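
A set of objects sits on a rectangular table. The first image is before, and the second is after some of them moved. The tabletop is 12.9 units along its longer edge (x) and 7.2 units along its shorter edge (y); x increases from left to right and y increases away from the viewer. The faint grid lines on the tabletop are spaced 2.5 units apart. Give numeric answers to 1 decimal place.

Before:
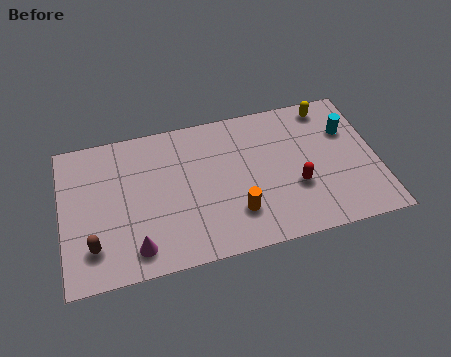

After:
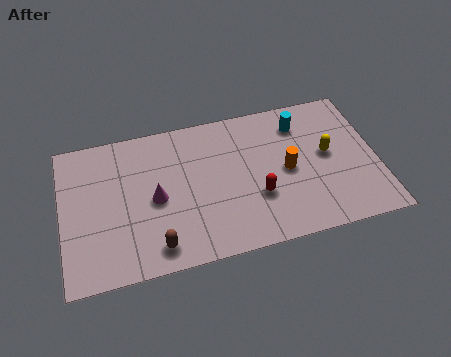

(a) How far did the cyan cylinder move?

2.1

From (11.8, 4.9) to (9.9, 5.7), the cyan cylinder covered √(1.9² + 0.8²) ≈ 2.1 units.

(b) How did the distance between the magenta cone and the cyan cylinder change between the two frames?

-3.1

The distance was about 9.6 in the first image and 6.5 in the second, so they moved 3.1 units closer together.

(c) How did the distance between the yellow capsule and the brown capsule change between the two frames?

-3.2

Before: roughly 10.9 units apart; after: 7.7. That's 3.2 units closer together.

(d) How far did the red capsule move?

1.6

The red capsule was near (9.5, 2.6) before and (7.9, 2.5) after, so it travelled √(1.6² + 0.1²) ≈ 1.6 units.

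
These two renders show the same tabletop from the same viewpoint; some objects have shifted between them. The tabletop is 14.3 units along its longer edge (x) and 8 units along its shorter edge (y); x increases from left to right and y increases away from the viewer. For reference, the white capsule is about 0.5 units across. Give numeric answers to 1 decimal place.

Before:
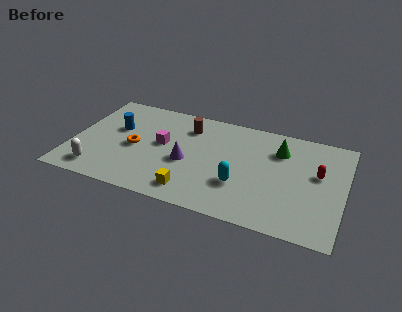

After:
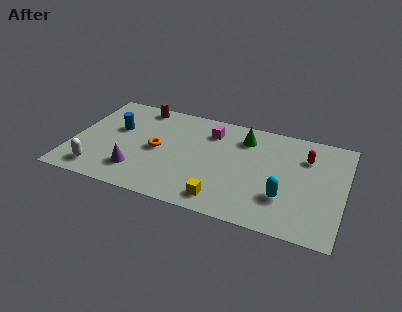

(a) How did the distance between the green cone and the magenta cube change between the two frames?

-4.5

They were about 6.3 units apart before and 1.8 after — 4.5 units closer together.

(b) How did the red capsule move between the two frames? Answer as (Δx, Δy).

(-0.7, 1.1)

The red capsule was at about (12.9, 4.7) and moved to about (12.2, 5.8).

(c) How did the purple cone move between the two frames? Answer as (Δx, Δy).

(-2.5, -1.5)

The purple cone was at about (6.1, 3.4) and moved to about (3.6, 1.9).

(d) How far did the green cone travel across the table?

1.9

The green cone was near (10.8, 5.9) before and (8.9, 6.3) after, so it travelled √(1.9² + 0.4²) ≈ 1.9 units.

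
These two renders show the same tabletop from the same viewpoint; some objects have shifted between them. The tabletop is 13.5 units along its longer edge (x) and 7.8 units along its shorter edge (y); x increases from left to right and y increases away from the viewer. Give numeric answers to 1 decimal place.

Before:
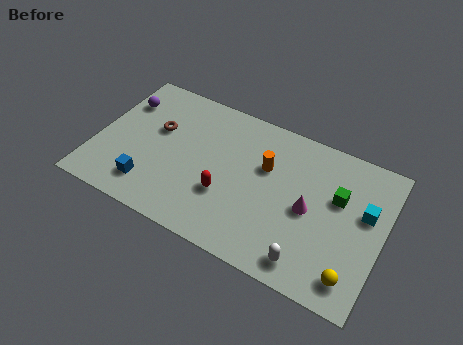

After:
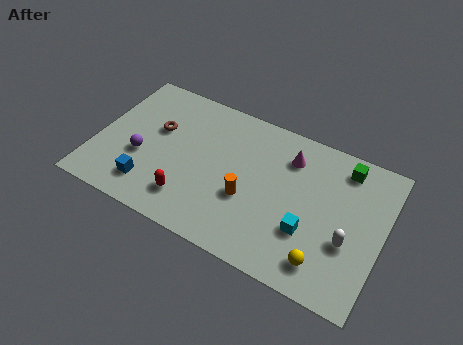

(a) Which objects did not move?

the blue cube and the brown torus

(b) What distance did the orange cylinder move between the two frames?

2.1

The orange cylinder was near (7.9, 5.0) before and (7.3, 3.0) after, so it travelled √(0.6² + 2.0²) ≈ 2.1 units.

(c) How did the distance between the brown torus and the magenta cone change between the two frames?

-1.2

Before: roughly 7.5 units apart; after: 6.3. That's 1.2 units closer together.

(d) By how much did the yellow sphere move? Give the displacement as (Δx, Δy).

(-1.3, 0.1)

The yellow sphere was at about (12.4, 1.3) and moved to about (11.1, 1.4).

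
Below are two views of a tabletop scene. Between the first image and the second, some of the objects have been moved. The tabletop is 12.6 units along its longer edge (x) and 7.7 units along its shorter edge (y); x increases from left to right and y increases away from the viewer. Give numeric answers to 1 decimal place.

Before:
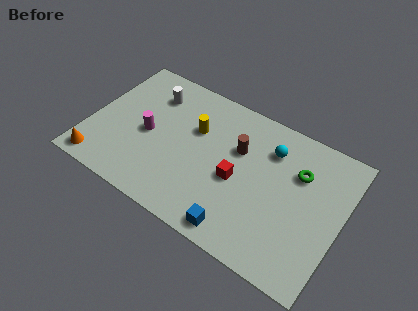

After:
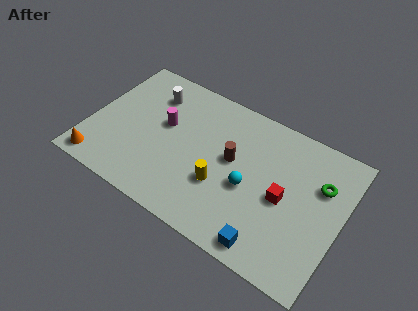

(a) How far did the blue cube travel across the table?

1.5

The blue cube moved from about (8.0, 0.9) to (9.5, 0.9), a distance of √(1.5² + 0.0²) ≈ 1.5.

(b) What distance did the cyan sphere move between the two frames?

2.6

The cyan sphere moved from about (8.8, 5.8) to (8.1, 3.3), a distance of √(0.7² + 2.5²) ≈ 2.6.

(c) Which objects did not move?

the white cylinder and the orange cone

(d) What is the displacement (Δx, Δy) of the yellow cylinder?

(1.7, -2.3)

The yellow cylinder started near (5.1, 5.0) and ended near (6.8, 2.7).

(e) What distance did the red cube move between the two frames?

2.3

From (7.5, 3.4) to (9.8, 3.6), the red cube covered √(2.3² + 0.2²) ≈ 2.3 units.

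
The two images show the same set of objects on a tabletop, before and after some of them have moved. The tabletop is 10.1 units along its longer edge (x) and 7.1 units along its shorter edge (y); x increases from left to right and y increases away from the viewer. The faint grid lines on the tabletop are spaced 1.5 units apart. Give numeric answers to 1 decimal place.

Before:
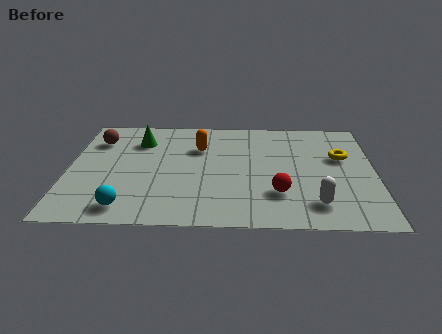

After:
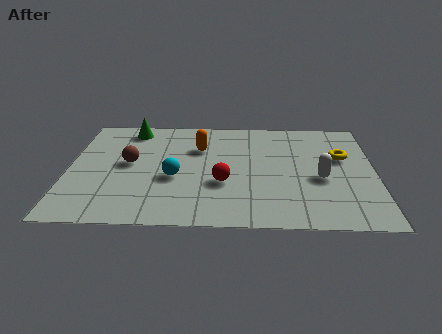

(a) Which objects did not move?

the yellow torus and the orange capsule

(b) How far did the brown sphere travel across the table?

1.9

From (0.9, 5.3) to (2.0, 3.8), the brown sphere covered √(1.1² + 1.5²) ≈ 1.9 units.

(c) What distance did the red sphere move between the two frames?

1.9

The red sphere moved from about (6.9, 2.0) to (5.1, 2.6), a distance of √(1.8² + 0.6²) ≈ 1.9.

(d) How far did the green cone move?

0.9

From (2.3, 5.3) to (2.0, 6.1), the green cone covered √(0.3² + 0.8²) ≈ 0.9 units.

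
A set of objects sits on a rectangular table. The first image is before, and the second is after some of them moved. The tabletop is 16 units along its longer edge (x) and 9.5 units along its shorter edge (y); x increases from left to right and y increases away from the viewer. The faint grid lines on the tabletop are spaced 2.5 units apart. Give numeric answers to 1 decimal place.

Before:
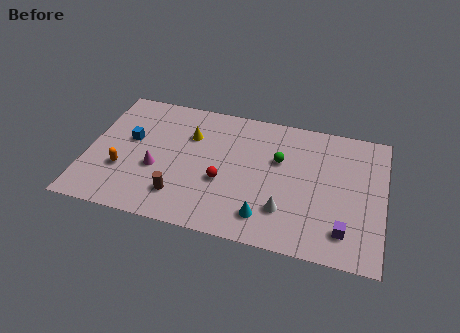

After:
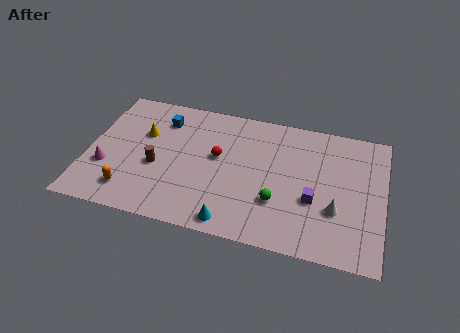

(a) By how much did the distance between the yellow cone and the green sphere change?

+3.2

They were about 4.9 units apart before and 8.1 after — 3.2 units further apart.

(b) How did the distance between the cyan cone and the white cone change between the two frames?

+4.6

They were about 1.2 units apart before and 5.8 after — 4.6 units further apart.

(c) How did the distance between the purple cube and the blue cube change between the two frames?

-3.0

They were about 12.3 units apart before and 9.3 after — 3.0 units closer together.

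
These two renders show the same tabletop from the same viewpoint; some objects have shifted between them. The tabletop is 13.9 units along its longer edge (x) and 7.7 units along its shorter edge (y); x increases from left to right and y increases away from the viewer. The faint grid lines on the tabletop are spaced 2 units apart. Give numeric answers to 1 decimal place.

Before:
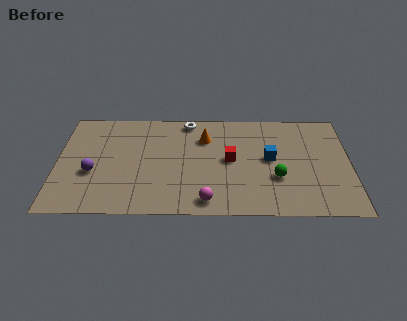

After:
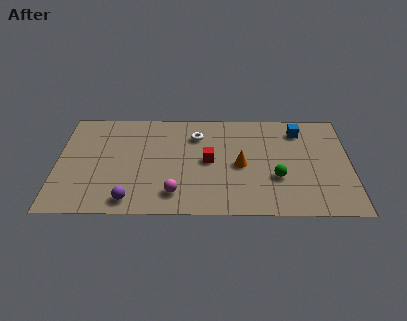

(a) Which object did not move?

the green sphere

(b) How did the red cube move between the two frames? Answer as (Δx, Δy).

(-1.0, -0.1)

From the two frames, the red cube sits at roughly (8.2, 4.0) before and (7.2, 3.9) after.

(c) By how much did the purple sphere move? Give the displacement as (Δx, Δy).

(1.8, -2.0)

The purple sphere started near (1.7, 3.0) and ended near (3.5, 1.0).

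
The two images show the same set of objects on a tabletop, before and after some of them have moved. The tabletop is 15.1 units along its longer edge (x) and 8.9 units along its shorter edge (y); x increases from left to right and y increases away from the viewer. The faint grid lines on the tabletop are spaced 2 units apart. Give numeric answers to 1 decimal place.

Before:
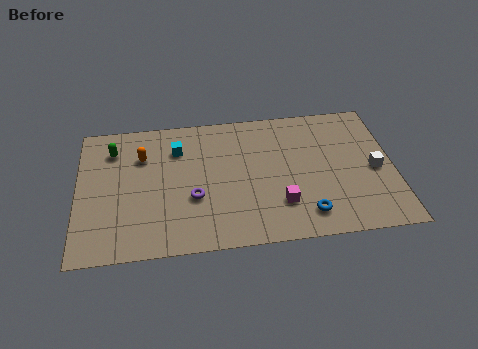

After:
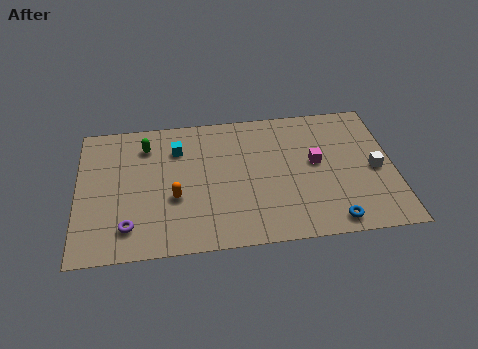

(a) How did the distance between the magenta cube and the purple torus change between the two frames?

+5.3

Before: roughly 4.2 units apart; after: 9.5. That's 5.3 units further apart.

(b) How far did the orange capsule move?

3.3

From (3.1, 6.3) to (4.6, 3.4), the orange capsule covered √(1.5² + 2.9²) ≈ 3.3 units.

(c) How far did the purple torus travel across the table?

3.4

From (5.5, 3.3) to (2.4, 1.8), the purple torus covered √(3.1² + 1.5²) ≈ 3.4 units.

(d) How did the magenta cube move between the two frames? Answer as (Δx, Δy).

(1.8, 2.5)

The magenta cube was at about (9.6, 2.4) and moved to about (11.4, 4.9).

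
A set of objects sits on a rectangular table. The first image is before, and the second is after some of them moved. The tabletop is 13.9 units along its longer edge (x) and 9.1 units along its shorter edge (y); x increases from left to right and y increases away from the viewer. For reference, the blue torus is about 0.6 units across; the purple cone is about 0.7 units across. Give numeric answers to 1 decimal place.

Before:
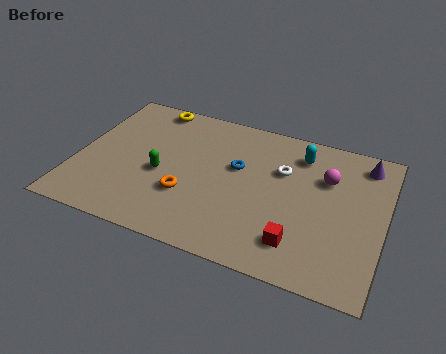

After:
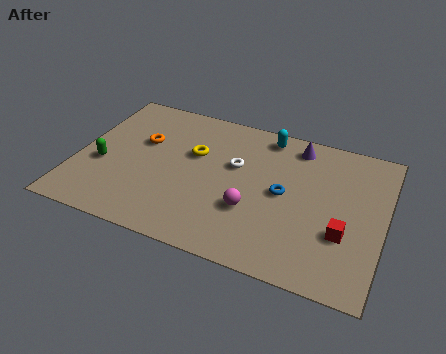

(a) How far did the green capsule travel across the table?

2.7

The green capsule was near (3.9, 3.9) before and (1.2, 3.6) after, so it travelled √(2.7² + 0.3²) ≈ 2.7 units.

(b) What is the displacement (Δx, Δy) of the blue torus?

(2.2, -0.9)

From the two frames, the blue torus sits at roughly (7.2, 5.5) before and (9.4, 4.6) after.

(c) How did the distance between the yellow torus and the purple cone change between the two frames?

-4.9

Before: roughly 9.9 units apart; after: 5.0. That's 4.9 units closer together.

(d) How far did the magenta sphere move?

4.4

From (11.2, 6.2) to (8.1, 3.1), the magenta sphere covered √(3.1² + 3.1²) ≈ 4.4 units.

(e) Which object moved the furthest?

the magenta sphere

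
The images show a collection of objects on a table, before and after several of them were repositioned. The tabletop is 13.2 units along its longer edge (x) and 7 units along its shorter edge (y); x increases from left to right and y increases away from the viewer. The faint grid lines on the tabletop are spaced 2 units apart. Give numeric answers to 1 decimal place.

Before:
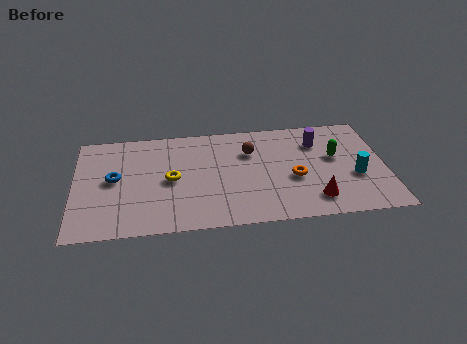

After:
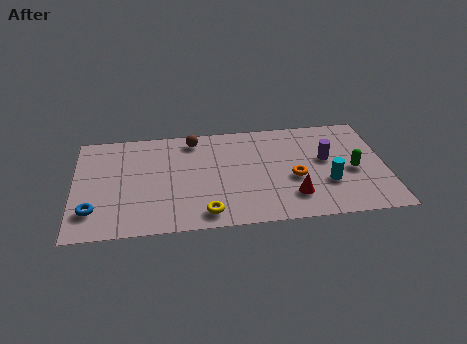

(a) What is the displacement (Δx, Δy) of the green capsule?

(0.7, -1.0)

The green capsule started near (11.1, 4.1) and ended near (11.8, 3.1).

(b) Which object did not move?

the orange torus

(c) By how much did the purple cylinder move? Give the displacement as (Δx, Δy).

(0.3, -1.2)

The purple cylinder started near (10.4, 5.2) and ended near (10.7, 4.0).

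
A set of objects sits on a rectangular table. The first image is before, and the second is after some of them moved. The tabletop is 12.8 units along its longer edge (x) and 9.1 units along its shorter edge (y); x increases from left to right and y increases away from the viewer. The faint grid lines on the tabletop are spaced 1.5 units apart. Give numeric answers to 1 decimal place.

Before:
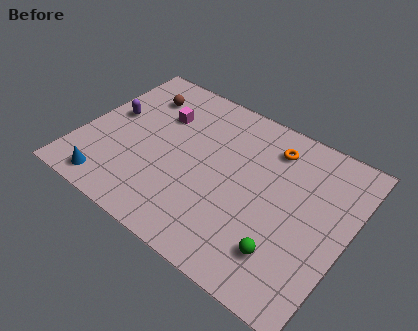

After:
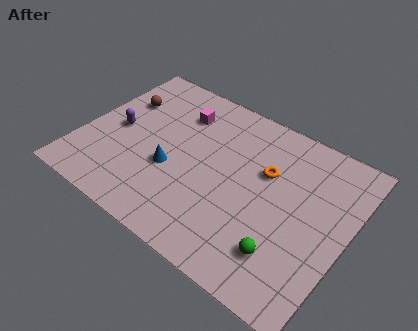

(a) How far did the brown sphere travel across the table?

1.1

From (2.2, 7.0) to (1.4, 6.2), the brown sphere covered √(0.8² + 0.8²) ≈ 1.1 units.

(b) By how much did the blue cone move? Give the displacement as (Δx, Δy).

(2.5, 2.4)

The blue cone started near (2.0, 1.1) and ended near (4.5, 3.5).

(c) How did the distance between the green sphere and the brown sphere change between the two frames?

+0.3

Before: roughly 9.5 units apart; after: 9.8. That's 0.3 units further apart.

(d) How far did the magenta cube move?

1.0

From (3.4, 6.3) to (4.2, 6.9), the magenta cube covered √(0.8² + 0.6²) ≈ 1.0 units.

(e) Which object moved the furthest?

the blue cone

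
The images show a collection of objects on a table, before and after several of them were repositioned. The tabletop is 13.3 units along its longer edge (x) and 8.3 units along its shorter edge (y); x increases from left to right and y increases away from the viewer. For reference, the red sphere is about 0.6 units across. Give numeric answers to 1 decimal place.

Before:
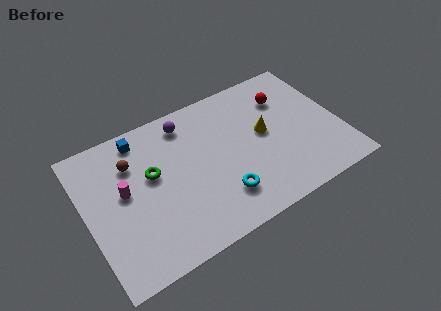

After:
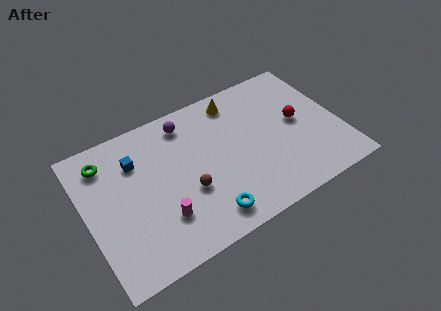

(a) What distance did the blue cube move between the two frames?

1.3

From (3.2, 7.2) to (2.8, 6.0), the blue cube covered √(0.4² + 1.2²) ≈ 1.3 units.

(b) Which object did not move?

the purple sphere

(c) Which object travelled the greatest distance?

the brown sphere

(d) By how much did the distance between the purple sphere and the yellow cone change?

-1.8

They were about 4.5 units apart before and 2.7 after — 1.8 units closer together.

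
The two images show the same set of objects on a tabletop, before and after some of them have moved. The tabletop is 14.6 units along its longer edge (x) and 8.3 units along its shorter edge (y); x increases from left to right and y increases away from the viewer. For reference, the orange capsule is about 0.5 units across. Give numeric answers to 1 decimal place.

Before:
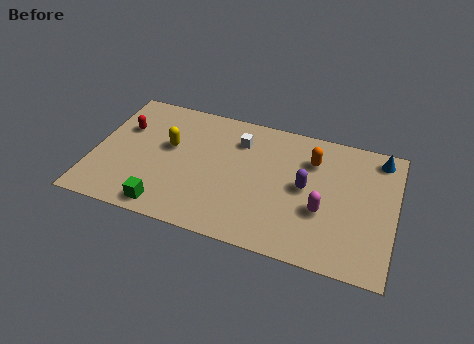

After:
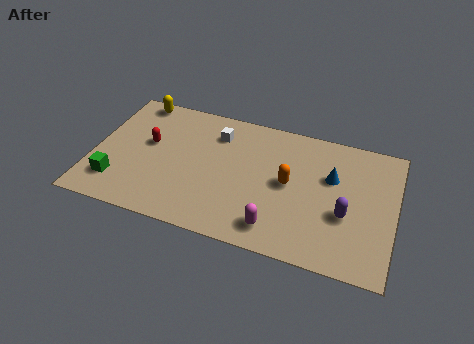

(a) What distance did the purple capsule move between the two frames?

2.3

From (10.3, 4.3) to (12.3, 3.2), the purple capsule covered √(2.0² + 1.1²) ≈ 2.3 units.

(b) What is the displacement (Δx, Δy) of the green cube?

(-2.5, 0.9)

From the two frames, the green cube sits at roughly (3.8, 1.0) before and (1.3, 1.9) after.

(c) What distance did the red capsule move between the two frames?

1.5

The red capsule moved from about (1.3, 5.5) to (2.6, 4.8), a distance of √(1.3² + 0.7²) ≈ 1.5.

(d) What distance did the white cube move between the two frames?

1.1

The white cube was near (6.9, 6.3) before and (5.8, 6.4) after, so it travelled √(1.1² + 0.1²) ≈ 1.1 units.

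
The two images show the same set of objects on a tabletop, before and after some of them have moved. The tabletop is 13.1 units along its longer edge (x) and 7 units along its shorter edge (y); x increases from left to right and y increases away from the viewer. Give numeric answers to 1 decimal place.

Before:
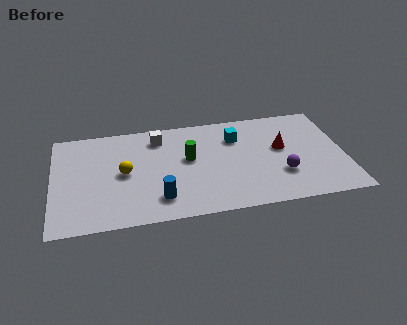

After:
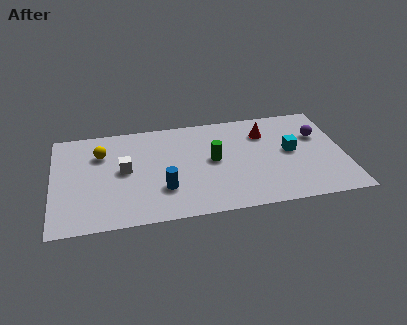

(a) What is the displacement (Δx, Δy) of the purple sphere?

(1.8, 2.4)

The purple sphere was at about (10.2, 2.2) and moved to about (12.0, 4.6).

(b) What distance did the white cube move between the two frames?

2.6

The white cube moved from about (4.8, 5.7) to (3.2, 3.7), a distance of √(1.6² + 2.0²) ≈ 2.6.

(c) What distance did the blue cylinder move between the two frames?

0.6

The blue cylinder moved from about (4.7, 1.5) to (4.9, 2.1), a distance of √(0.2² + 0.6²) ≈ 0.6.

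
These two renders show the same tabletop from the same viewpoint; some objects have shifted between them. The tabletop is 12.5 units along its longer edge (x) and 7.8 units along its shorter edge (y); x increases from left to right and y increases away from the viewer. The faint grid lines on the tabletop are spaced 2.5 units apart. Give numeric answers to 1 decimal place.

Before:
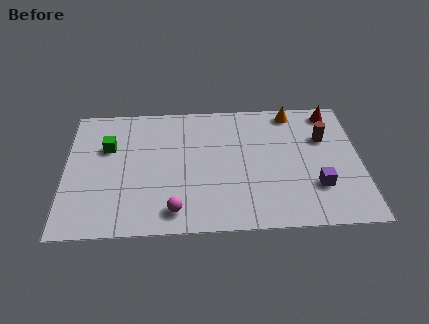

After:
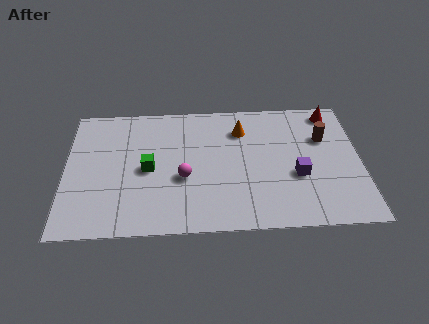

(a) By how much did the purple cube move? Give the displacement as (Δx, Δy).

(-0.8, 0.7)

The purple cube was at about (10.6, 2.3) and moved to about (9.8, 3.0).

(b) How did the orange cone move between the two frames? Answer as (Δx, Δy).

(-2.2, -1.0)

The orange cone started near (9.7, 6.9) and ended near (7.5, 5.9).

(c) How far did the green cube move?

2.2

From (1.8, 5.1) to (3.5, 3.7), the green cube covered √(1.7² + 1.4²) ≈ 2.2 units.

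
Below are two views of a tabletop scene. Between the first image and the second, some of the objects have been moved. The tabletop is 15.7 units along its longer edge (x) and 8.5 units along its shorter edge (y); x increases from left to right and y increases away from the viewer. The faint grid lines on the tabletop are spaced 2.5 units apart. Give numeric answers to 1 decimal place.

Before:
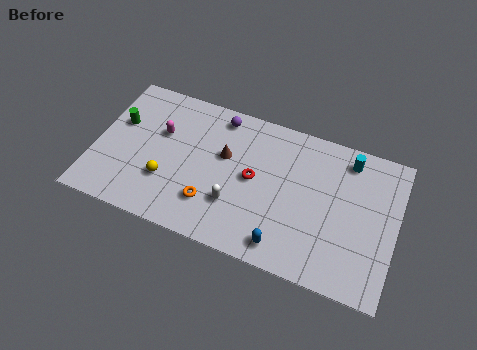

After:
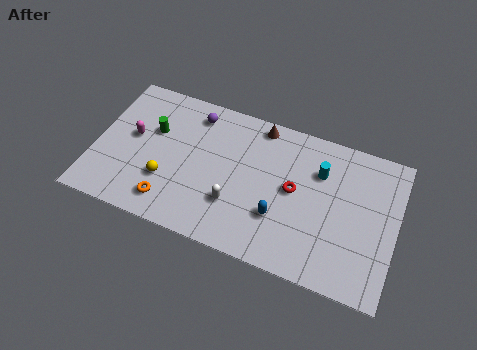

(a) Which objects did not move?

the white capsule and the yellow sphere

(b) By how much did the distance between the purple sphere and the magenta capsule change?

+0.3

They were about 3.5 units apart before and 3.8 after — 0.3 units further apart.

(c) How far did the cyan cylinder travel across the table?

1.8

From (13.0, 7.2) to (11.6, 6.0), the cyan cylinder covered √(1.4² + 1.2²) ≈ 1.8 units.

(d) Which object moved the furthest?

the brown cone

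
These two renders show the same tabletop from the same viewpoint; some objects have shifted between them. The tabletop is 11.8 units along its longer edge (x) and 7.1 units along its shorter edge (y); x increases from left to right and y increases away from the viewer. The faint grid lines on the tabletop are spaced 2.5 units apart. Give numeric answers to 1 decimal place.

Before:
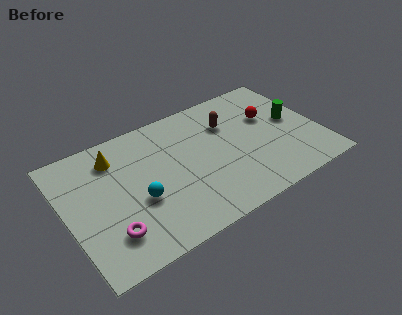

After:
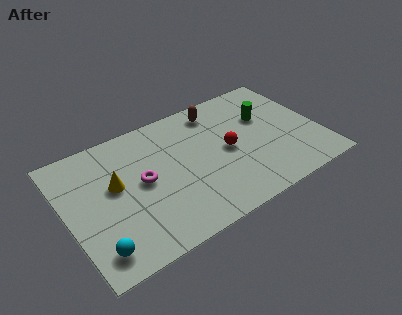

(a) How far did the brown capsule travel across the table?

1.1

The brown capsule was near (7.8, 5.0) before and (7.4, 6.0) after, so it travelled √(0.4² + 1.0²) ≈ 1.1 units.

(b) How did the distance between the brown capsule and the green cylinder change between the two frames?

-0.6

Before: roughly 3.1 units apart; after: 2.5. That's 0.6 units closer together.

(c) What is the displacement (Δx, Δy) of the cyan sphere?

(-2.2, -1.6)

From the two frames, the cyan sphere sits at roughly (3.2, 2.8) before and (1.0, 1.2) after.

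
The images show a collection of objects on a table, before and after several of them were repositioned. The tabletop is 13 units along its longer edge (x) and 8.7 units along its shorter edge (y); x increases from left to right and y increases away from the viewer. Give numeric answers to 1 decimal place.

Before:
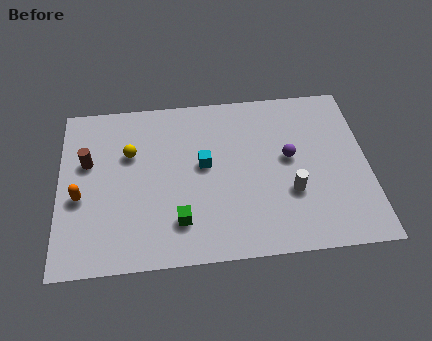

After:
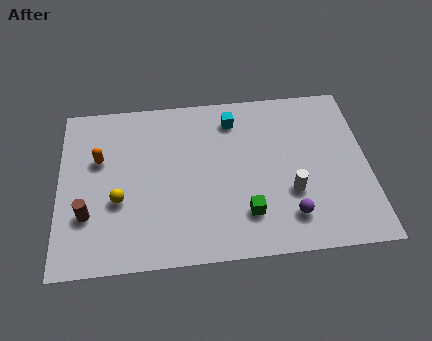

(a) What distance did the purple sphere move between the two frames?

3.0

The purple sphere was near (9.7, 4.8) before and (9.6, 1.8) after, so it travelled √(0.1² + 3.0²) ≈ 3.0 units.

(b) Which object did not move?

the white cylinder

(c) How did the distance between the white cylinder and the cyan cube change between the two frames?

+0.7

The distance was about 4.0 in the first image and 4.7 in the second, so they moved 0.7 units further apart.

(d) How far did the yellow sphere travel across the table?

2.5

The yellow sphere was near (3.0, 5.7) before and (2.5, 3.3) after, so it travelled √(0.5² + 2.4²) ≈ 2.5 units.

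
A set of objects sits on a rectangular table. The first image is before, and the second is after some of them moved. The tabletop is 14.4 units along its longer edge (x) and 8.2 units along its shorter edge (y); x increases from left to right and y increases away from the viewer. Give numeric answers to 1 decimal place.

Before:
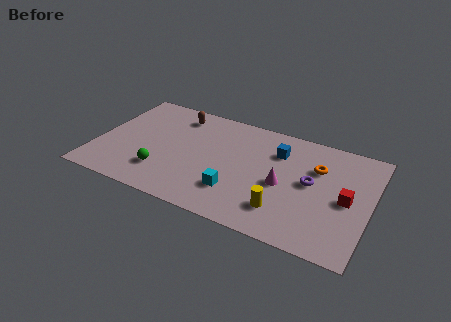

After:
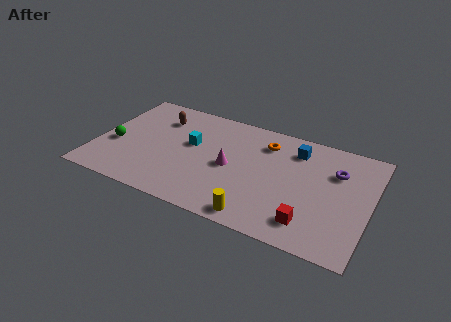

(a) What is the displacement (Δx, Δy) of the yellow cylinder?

(-1.2, -1.0)

From the two frames, the yellow cylinder sits at roughly (10.1, 1.9) before and (8.9, 0.9) after.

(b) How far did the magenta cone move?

2.8

From (9.9, 3.7) to (7.1, 3.9), the magenta cone covered √(2.8² + 0.2²) ≈ 2.8 units.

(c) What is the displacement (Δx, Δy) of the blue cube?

(0.9, 0.5)

The blue cube was at about (9.4, 6.0) and moved to about (10.3, 6.5).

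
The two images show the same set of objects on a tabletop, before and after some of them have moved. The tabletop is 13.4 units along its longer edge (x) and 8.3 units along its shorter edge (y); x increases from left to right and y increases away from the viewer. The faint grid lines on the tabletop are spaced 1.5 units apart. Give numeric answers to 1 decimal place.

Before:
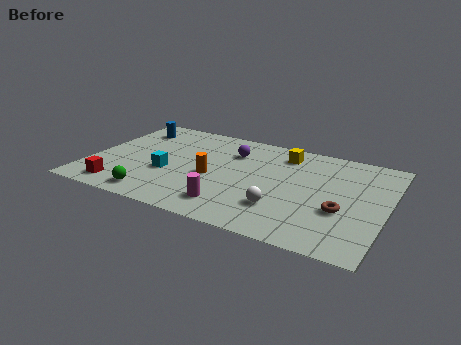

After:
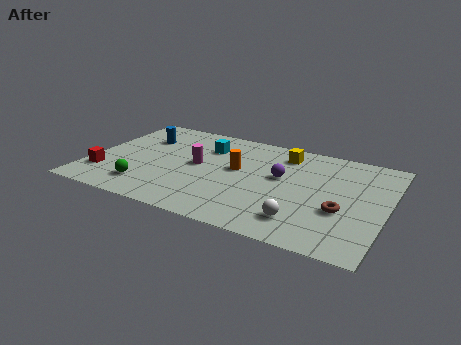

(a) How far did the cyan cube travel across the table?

3.2

The cyan cube was near (3.6, 3.2) before and (5.0, 6.1) after, so it travelled √(1.4² + 2.9²) ≈ 3.2 units.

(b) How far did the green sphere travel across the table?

0.8

The green sphere was near (3.3, 1.1) before and (2.8, 1.7) after, so it travelled √(0.5² + 0.6²) ≈ 0.8 units.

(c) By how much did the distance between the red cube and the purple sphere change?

+1.6

Before: roughly 6.7 units apart; after: 8.3. That's 1.6 units further apart.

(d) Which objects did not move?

the brown torus and the yellow cube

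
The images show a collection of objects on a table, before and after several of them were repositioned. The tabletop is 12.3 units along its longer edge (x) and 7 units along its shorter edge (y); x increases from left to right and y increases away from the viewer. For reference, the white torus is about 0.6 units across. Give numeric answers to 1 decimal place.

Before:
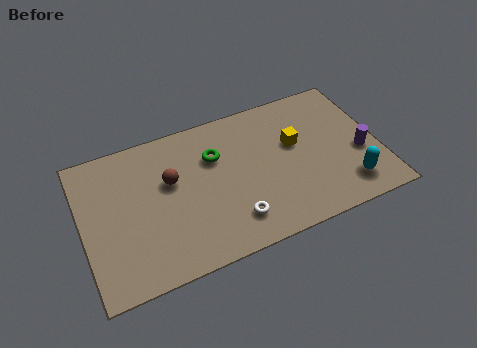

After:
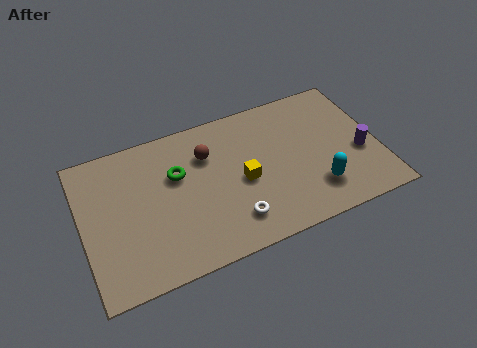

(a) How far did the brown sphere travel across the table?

1.7

From (3.7, 4.3) to (5.3, 5.0), the brown sphere covered √(1.6² + 0.7²) ≈ 1.7 units.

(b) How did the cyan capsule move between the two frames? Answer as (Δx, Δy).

(-1.3, 0.3)

The cyan capsule was at about (10.8, 1.4) and moved to about (9.5, 1.7).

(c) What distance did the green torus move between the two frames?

1.6

The green torus was near (5.6, 4.8) before and (4.0, 4.5) after, so it travelled √(1.6² + 0.3²) ≈ 1.6 units.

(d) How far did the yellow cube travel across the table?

2.5

From (8.9, 4.2) to (6.6, 3.2), the yellow cube covered √(2.3² + 1.0²) ≈ 2.5 units.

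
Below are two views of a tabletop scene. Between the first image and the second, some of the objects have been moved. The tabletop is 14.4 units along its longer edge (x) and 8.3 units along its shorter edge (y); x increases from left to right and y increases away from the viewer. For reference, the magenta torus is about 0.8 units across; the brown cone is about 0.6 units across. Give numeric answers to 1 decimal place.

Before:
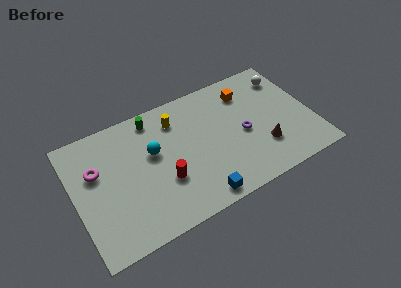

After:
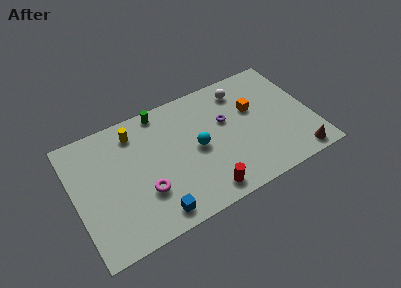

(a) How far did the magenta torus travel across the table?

3.7

From (1.4, 5.3) to (4.0, 2.7), the magenta torus covered √(2.6² + 2.6²) ≈ 3.7 units.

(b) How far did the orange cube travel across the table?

1.3

The orange cube was near (10.8, 6.5) before and (11.0, 5.2) after, so it travelled √(0.2² + 1.3²) ≈ 1.3 units.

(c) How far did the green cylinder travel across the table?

0.6

The green cylinder was near (5.1, 7.2) before and (5.6, 7.5) after, so it travelled √(0.5² + 0.3²) ≈ 0.6 units.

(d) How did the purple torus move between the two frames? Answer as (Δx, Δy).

(-0.9, 1.3)

The purple torus was at about (10.2, 3.8) and moved to about (9.3, 5.1).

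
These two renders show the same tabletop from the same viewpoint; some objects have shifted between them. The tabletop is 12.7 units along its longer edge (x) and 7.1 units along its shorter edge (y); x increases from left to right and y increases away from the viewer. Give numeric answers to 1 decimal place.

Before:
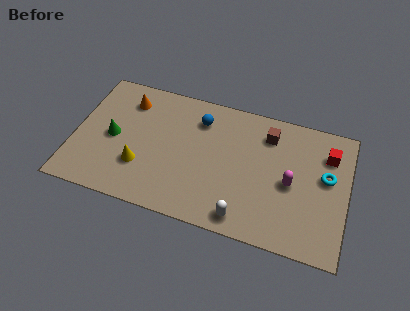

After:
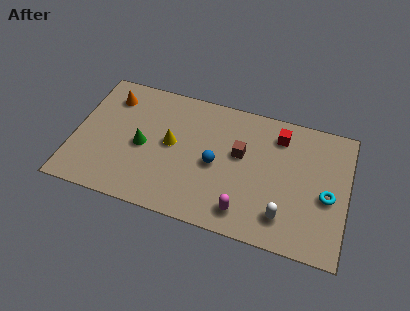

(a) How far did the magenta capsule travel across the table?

2.9

The magenta capsule was near (10.1, 3.3) before and (8.1, 1.2) after, so it travelled √(2.0² + 2.1²) ≈ 2.9 units.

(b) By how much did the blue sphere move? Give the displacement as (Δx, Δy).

(0.9, -2.2)

The blue sphere was at about (5.7, 5.5) and moved to about (6.6, 3.3).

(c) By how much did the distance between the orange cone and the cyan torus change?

+1.1

The distance was about 9.5 in the first image and 10.6 in the second, so they moved 1.1 units further apart.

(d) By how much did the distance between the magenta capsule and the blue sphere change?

-2.3

Before: roughly 4.9 units apart; after: 2.6. That's 2.3 units closer together.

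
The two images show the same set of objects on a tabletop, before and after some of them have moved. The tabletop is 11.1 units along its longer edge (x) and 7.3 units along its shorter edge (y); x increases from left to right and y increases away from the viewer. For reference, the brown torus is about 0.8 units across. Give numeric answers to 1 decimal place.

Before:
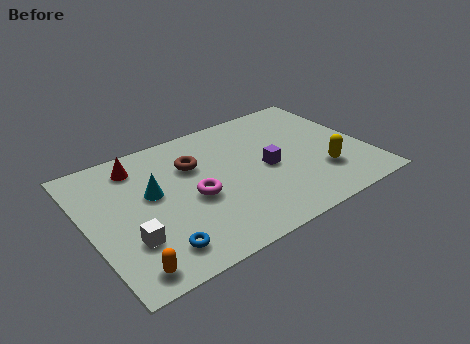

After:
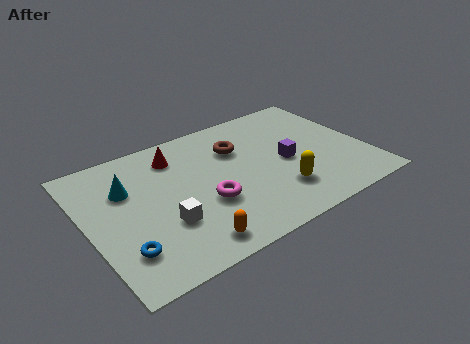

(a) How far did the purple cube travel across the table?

0.8

The purple cube moved from about (7.1, 3.4) to (7.9, 3.4), a distance of √(0.8² + 0.0²) ≈ 0.8.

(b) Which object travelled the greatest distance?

the orange capsule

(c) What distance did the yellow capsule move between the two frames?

1.8

The yellow capsule was near (9.1, 2.1) before and (7.3, 1.9) after, so it travelled √(1.8² + 0.2²) ≈ 1.8 units.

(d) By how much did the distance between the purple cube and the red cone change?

-0.7

They were about 5.5 units apart before and 4.8 after — 0.7 units closer together.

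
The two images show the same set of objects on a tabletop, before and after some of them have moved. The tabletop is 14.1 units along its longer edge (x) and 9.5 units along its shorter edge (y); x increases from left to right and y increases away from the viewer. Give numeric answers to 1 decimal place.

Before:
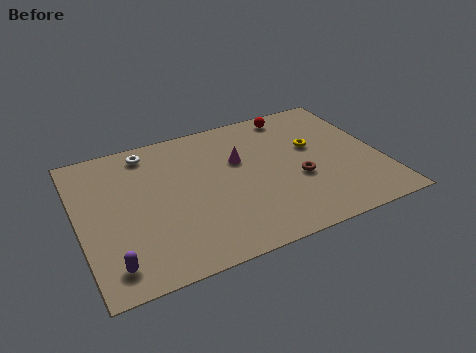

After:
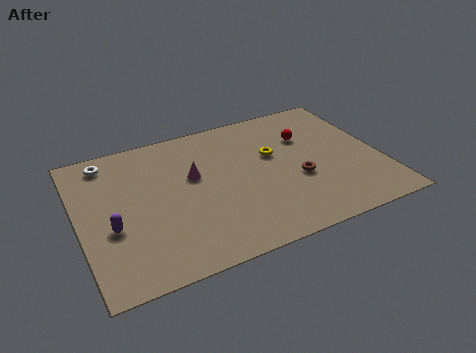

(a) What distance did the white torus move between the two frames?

1.9

The white torus was near (3.5, 8.2) before and (1.6, 8.2) after, so it travelled √(1.9² + 0.0²) ≈ 1.9 units.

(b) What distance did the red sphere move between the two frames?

1.9

The red sphere was near (10.5, 8.4) before and (10.9, 6.5) after, so it travelled √(0.4² + 1.9²) ≈ 1.9 units.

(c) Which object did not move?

the brown torus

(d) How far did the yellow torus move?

1.9

The yellow torus moved from about (11.1, 5.7) to (9.2, 5.8), a distance of √(1.9² + 0.1²) ≈ 1.9.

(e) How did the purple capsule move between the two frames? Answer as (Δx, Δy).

(0.2, 2.2)

The purple capsule started near (1.2, 1.5) and ended near (1.4, 3.7).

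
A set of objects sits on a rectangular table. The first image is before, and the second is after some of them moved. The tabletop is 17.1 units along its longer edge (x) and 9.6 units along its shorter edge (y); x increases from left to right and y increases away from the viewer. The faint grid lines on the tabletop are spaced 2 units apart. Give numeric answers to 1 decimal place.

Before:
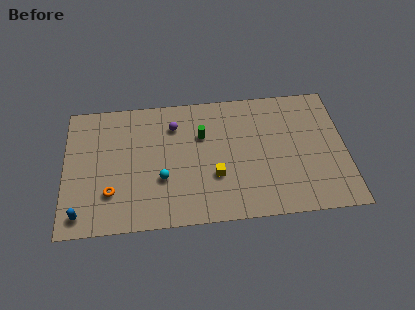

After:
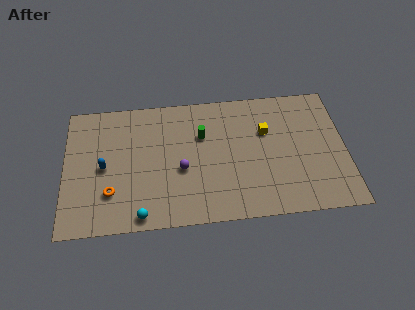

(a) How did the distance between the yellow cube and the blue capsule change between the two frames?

+1.7

The distance was about 8.3 in the first image and 10.0 in the second, so they moved 1.7 units further apart.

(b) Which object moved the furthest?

the yellow cube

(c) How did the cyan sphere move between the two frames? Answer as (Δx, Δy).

(-1.3, -2.5)

The cyan sphere started near (5.9, 3.4) and ended near (4.6, 0.9).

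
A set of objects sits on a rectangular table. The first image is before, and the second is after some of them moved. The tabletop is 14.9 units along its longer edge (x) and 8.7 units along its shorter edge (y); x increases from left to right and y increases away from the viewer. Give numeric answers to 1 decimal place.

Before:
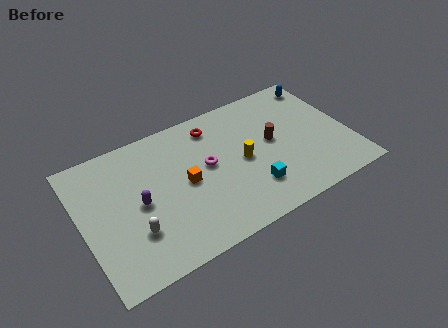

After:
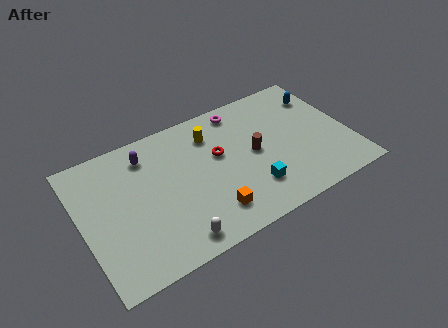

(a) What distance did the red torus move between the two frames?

2.0

The red torus moved from about (7.7, 7.2) to (7.7, 5.2), a distance of √(0.0² + 2.0²) ≈ 2.0.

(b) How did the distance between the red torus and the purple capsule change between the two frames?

-1.3

They were about 5.5 units apart before and 4.2 after — 1.3 units closer together.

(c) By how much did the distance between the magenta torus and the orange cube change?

+5.0

They were about 1.4 units apart before and 6.4 after — 5.0 units further apart.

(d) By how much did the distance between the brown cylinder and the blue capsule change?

+0.4

They were about 4.3 units apart before and 4.7 after — 0.4 units further apart.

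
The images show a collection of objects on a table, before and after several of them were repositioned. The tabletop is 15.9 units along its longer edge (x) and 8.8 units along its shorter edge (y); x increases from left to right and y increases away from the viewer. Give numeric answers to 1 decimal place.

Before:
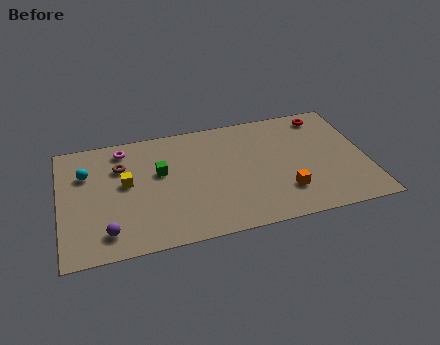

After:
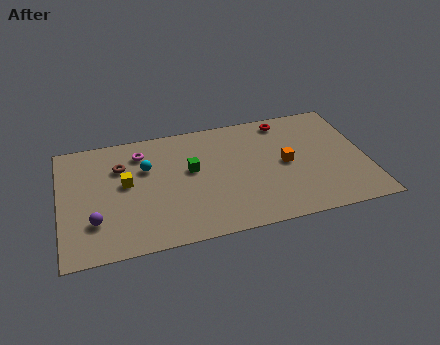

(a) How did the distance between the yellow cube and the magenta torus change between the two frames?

-0.3

Before: roughly 2.6 units apart; after: 2.3. That's 0.3 units closer together.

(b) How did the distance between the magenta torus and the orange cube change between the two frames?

-1.8

The distance was about 9.6 in the first image and 7.8 in the second, so they moved 1.8 units closer together.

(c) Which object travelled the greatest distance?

the cyan sphere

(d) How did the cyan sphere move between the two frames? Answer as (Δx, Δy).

(3.1, -0.3)

The cyan sphere was at about (1.4, 6.1) and moved to about (4.5, 5.8).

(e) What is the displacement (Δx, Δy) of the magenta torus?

(0.9, -0.5)

The magenta torus was at about (3.4, 7.5) and moved to about (4.3, 7.0).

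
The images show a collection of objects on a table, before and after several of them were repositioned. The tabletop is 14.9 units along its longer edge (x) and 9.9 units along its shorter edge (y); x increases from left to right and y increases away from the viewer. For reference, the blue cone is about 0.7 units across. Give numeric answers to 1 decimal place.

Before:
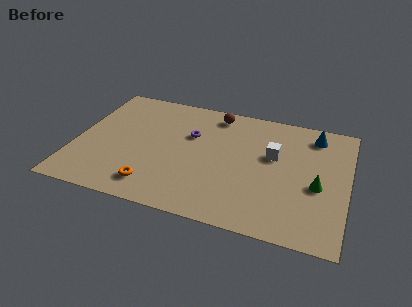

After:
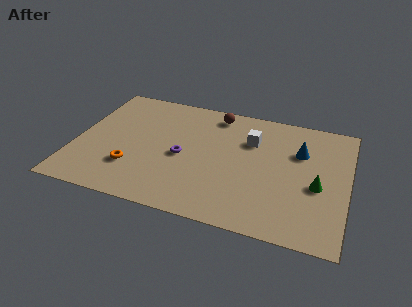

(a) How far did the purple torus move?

1.9

The purple torus was near (6.2, 6.4) before and (5.9, 4.5) after, so it travelled √(0.3² + 1.9²) ≈ 1.9 units.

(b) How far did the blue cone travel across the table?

1.7

From (12.9, 8.3) to (12.2, 6.7), the blue cone covered √(0.7² + 1.6²) ≈ 1.7 units.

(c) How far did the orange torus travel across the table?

1.7

From (4.6, 1.7) to (3.3, 2.8), the orange torus covered √(1.3² + 1.1²) ≈ 1.7 units.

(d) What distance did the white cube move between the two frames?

1.6

The white cube moved from about (10.8, 6.0) to (9.5, 6.9), a distance of √(1.3² + 0.9²) ≈ 1.6.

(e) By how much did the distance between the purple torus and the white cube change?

-0.3

The distance was about 4.6 in the first image and 4.3 in the second, so they moved 0.3 units closer together.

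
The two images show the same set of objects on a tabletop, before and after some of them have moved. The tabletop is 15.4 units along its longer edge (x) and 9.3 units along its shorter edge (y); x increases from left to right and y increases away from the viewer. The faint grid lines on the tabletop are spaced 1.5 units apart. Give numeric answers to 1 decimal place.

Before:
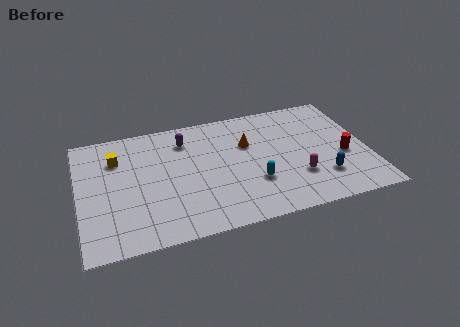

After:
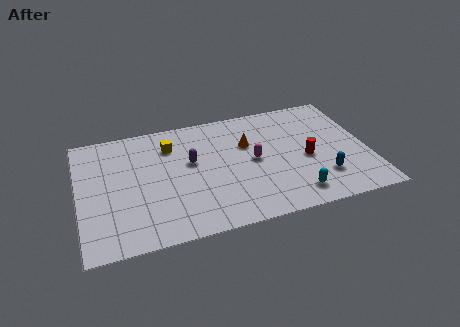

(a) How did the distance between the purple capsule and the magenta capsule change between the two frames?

-3.9

Before: roughly 7.3 units apart; after: 3.4. That's 3.9 units closer together.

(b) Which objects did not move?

the orange cone and the blue capsule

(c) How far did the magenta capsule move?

2.9

The magenta capsule was near (11.5, 2.8) before and (9.3, 4.7) after, so it travelled √(2.2² + 1.9²) ≈ 2.9 units.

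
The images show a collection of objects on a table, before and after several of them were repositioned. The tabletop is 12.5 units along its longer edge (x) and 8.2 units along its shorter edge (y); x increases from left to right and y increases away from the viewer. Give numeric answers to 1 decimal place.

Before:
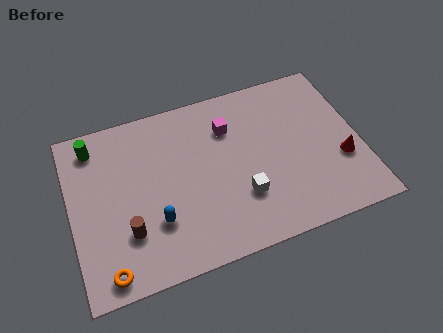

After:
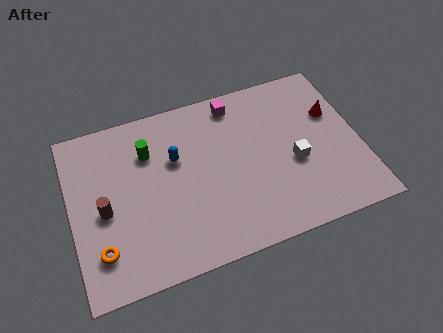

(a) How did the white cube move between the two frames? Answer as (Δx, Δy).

(2.4, 0.9)

The white cube started near (7.2, 2.5) and ended near (9.6, 3.4).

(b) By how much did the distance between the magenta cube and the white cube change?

+0.8

They were about 3.5 units apart before and 4.3 after — 0.8 units further apart.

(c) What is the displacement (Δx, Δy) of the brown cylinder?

(-0.9, 1.3)

The brown cylinder started near (2.3, 2.4) and ended near (1.4, 3.7).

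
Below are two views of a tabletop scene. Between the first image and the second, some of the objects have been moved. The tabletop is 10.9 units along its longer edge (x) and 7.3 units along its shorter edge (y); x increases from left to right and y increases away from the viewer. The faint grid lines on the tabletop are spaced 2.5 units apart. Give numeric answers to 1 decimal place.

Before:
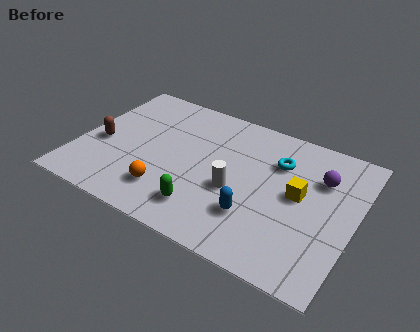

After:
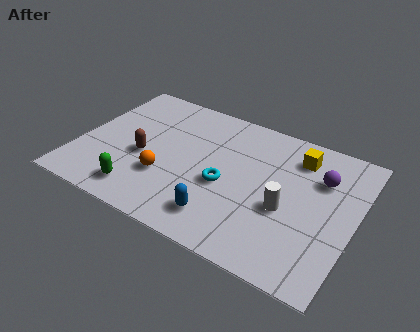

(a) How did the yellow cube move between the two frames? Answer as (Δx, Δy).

(-0.3, 1.9)

The yellow cube was at about (8.7, 3.9) and moved to about (8.4, 5.8).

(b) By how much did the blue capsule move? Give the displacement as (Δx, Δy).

(-1.2, -0.7)

The blue capsule started near (7.2, 2.1) and ended near (6.0, 1.4).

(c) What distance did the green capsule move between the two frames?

2.5

From (5.3, 1.5) to (2.8, 1.2), the green capsule covered √(2.5² + 0.3²) ≈ 2.5 units.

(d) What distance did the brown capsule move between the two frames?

1.7

The brown capsule moved from about (0.9, 3.1) to (2.6, 3.1), a distance of √(1.7² + 0.0²) ≈ 1.7.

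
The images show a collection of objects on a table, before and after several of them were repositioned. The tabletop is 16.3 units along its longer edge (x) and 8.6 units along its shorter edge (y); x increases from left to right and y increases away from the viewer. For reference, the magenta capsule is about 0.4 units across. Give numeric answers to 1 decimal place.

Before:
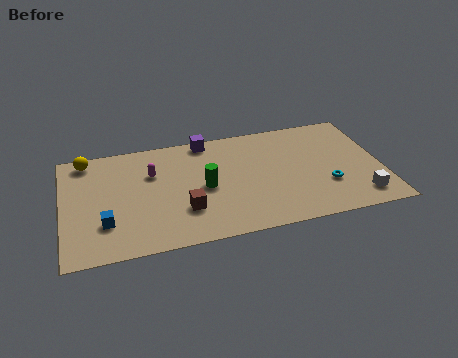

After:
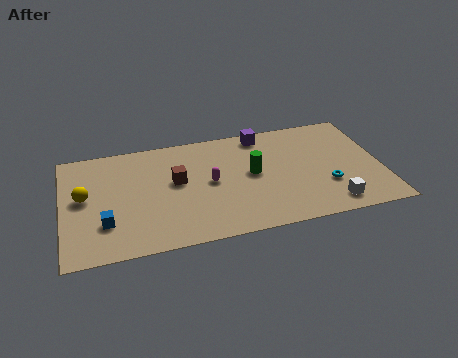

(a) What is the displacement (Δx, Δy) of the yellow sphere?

(-0.2, -2.9)

The yellow sphere started near (1.3, 7.6) and ended near (1.1, 4.7).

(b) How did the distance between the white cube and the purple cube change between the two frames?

-2.8

Before: roughly 9.8 units apart; after: 7.0. That's 2.8 units closer together.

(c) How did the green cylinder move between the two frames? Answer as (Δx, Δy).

(2.5, 0.5)

The green cylinder was at about (7.2, 4.1) and moved to about (9.7, 4.6).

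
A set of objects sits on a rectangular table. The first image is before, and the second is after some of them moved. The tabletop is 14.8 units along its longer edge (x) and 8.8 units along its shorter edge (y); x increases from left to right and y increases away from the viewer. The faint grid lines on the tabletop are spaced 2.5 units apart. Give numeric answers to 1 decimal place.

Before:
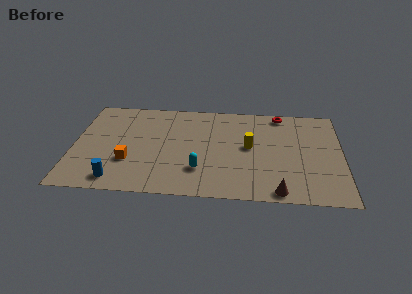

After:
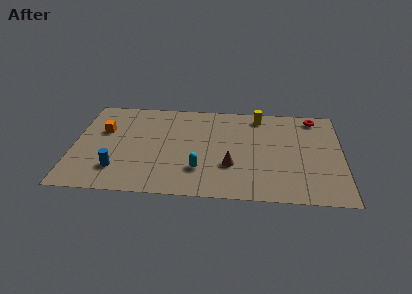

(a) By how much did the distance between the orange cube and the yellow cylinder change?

+2.0

The distance was about 6.8 in the first image and 8.8 in the second, so they moved 2.0 units further apart.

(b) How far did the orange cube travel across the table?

3.1

The orange cube was near (3.1, 2.9) before and (1.6, 5.6) after, so it travelled √(1.5² + 2.7²) ≈ 3.1 units.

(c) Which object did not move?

the cyan capsule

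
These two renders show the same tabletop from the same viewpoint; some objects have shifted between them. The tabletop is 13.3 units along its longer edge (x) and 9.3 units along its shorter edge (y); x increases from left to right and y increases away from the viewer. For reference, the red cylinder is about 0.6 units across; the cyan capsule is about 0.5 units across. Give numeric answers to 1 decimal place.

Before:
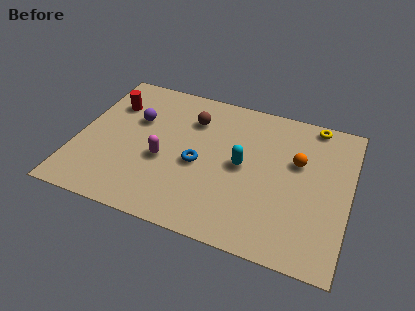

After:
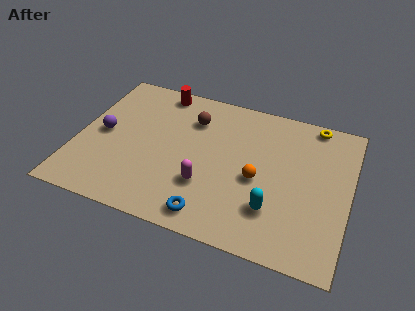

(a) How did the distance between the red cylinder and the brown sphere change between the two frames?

-1.7

They were about 4.0 units apart before and 2.3 after — 1.7 units closer together.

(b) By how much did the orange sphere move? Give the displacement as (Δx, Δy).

(-1.8, -1.7)

The orange sphere started near (10.7, 5.8) and ended near (8.9, 4.1).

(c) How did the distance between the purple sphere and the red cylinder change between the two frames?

+2.9

The distance was about 1.5 in the first image and 4.4 in the second, so they moved 2.9 units further apart.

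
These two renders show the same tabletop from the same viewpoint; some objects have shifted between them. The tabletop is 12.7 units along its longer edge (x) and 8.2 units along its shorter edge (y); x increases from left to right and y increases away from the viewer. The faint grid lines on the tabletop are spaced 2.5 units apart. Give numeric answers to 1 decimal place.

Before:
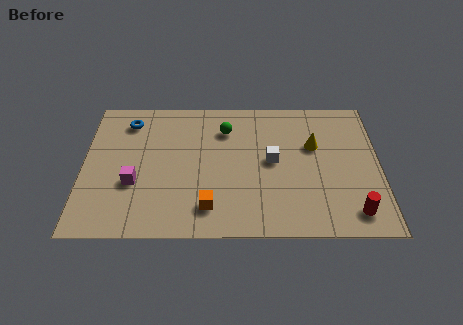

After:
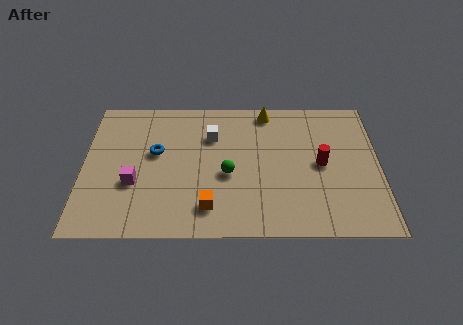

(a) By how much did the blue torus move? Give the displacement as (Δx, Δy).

(1.2, -1.9)

From the two frames, the blue torus sits at roughly (1.9, 6.7) before and (3.1, 4.8) after.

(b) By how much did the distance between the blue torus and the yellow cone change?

-2.7

Before: roughly 8.1 units apart; after: 5.4. That's 2.7 units closer together.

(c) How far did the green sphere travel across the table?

2.7

The green sphere moved from about (6.1, 6.2) to (6.2, 3.5), a distance of √(0.1² + 2.7²) ≈ 2.7.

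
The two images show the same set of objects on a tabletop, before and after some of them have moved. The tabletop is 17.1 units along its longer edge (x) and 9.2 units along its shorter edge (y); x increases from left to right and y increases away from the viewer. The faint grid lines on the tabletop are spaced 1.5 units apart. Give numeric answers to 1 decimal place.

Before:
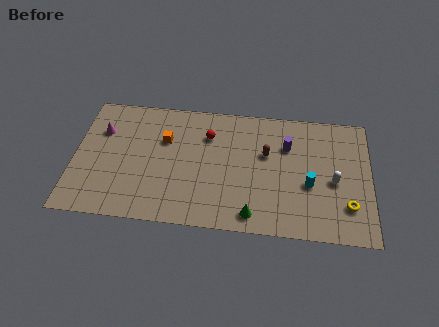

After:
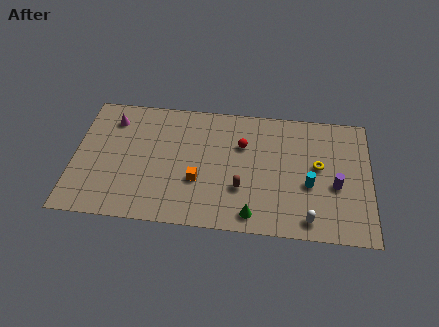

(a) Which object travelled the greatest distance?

the purple cylinder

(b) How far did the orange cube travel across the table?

3.4

The orange cube moved from about (5.2, 6.1) to (7.2, 3.3), a distance of √(2.0² + 2.8²) ≈ 3.4.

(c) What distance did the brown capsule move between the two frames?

3.0

The brown capsule moved from about (11.1, 5.7) to (9.7, 3.0), a distance of √(1.4² + 2.7²) ≈ 3.0.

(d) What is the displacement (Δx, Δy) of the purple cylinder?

(2.8, -2.6)

From the two frames, the purple cylinder sits at roughly (12.3, 6.4) before and (15.1, 3.8) after.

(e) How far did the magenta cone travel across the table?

1.1

The magenta cone moved from about (1.5, 6.4) to (2.1, 7.3), a distance of √(0.6² + 0.9²) ≈ 1.1.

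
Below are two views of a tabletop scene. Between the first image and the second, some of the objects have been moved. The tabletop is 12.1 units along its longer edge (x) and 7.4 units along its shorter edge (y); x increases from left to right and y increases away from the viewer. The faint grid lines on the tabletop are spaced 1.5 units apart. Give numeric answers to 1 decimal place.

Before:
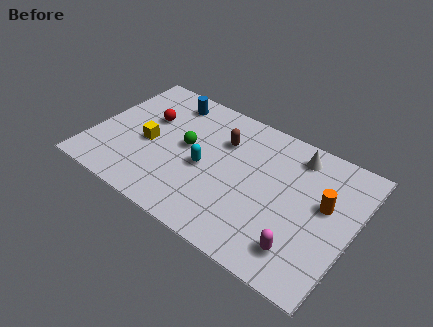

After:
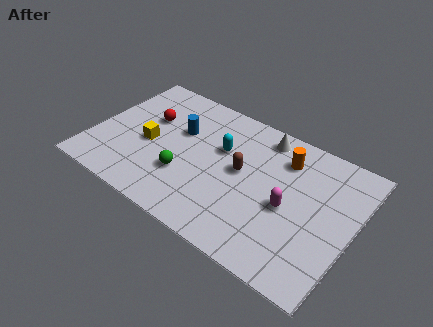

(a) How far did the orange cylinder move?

2.5

From (10.7, 4.3) to (8.6, 5.7), the orange cylinder covered √(2.1² + 1.4²) ≈ 2.5 units.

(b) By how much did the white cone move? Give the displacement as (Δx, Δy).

(-1.6, 0.2)

The white cone was at about (9.1, 6.2) and moved to about (7.5, 6.4).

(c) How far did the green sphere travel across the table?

1.6

The green sphere was near (4.3, 4.0) before and (4.5, 2.4) after, so it travelled √(0.2² + 1.6²) ≈ 1.6 units.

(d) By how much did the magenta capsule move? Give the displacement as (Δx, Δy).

(-0.9, 1.8)

From the two frames, the magenta capsule sits at roughly (10.1, 1.5) before and (9.2, 3.3) after.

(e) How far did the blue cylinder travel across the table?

1.7

The blue cylinder was near (3.0, 6.2) before and (3.8, 4.7) after, so it travelled √(0.8² + 1.5²) ≈ 1.7 units.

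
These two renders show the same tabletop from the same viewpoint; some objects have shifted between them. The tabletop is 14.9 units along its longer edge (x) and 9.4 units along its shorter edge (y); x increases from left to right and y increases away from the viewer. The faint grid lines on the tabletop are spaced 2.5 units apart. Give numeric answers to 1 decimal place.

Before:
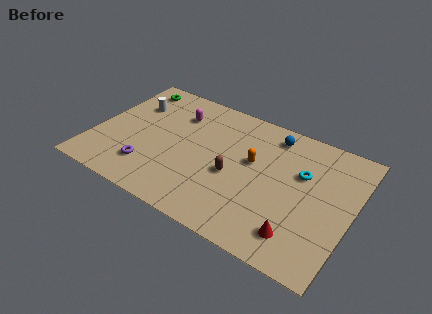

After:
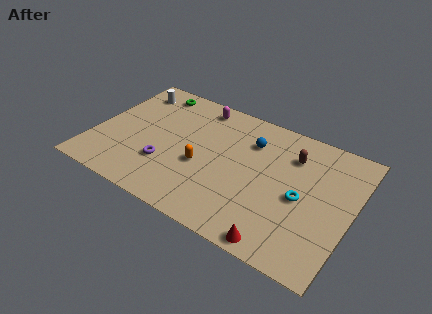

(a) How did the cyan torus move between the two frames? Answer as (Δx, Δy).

(0.2, -1.7)

The cyan torus started near (11.9, 6.0) and ended near (12.1, 4.3).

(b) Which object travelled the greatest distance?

the brown capsule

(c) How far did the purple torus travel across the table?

1.1

The purple torus was near (3.5, 2.2) before and (4.4, 2.9) after, so it travelled √(0.9² + 0.7²) ≈ 1.1 units.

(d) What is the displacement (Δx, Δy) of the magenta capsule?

(1.1, 1.2)

The magenta capsule started near (4.4, 7.0) and ended near (5.5, 8.2).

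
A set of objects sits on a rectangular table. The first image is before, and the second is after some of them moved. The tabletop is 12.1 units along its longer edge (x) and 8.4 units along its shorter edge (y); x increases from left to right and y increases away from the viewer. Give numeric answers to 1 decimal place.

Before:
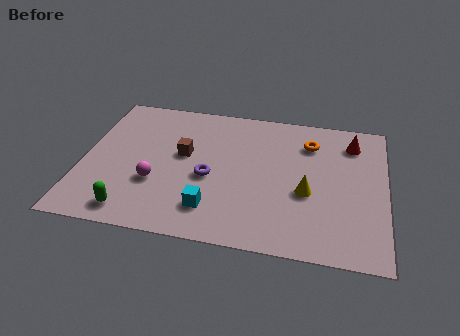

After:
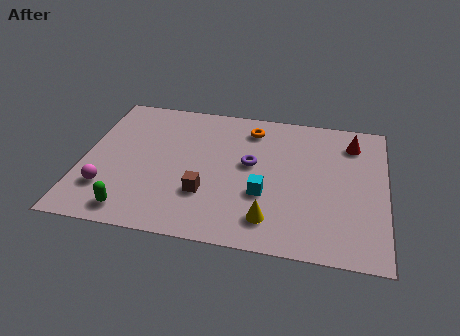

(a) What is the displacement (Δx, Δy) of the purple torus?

(1.6, 1.1)

From the two frames, the purple torus sits at roughly (5.1, 3.6) before and (6.7, 4.7) after.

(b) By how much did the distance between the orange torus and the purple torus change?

-2.6

Before: roughly 4.8 units apart; after: 2.2. That's 2.6 units closer together.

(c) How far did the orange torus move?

2.5

From (9.0, 6.4) to (6.6, 6.9), the orange torus covered √(2.4² + 0.5²) ≈ 2.5 units.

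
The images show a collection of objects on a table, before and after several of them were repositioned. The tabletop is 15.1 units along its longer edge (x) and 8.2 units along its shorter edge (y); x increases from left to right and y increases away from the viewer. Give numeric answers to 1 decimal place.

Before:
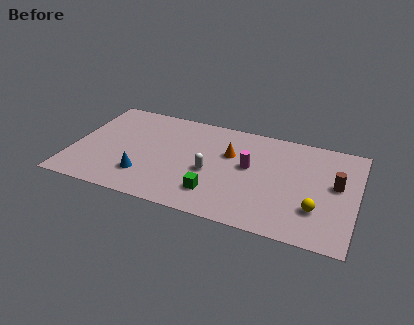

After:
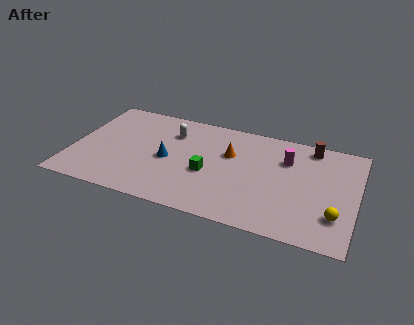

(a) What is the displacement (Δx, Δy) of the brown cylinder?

(-1.5, 2.6)

From the two frames, the brown cylinder sits at roughly (14.0, 4.6) before and (12.5, 7.2) after.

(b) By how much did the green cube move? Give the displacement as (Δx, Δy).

(-0.5, 1.5)

The green cube started near (7.8, 1.9) and ended near (7.3, 3.4).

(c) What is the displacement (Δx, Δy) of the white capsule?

(-2.3, 2.6)

From the two frames, the white capsule sits at roughly (7.4, 3.5) before and (5.1, 6.1) after.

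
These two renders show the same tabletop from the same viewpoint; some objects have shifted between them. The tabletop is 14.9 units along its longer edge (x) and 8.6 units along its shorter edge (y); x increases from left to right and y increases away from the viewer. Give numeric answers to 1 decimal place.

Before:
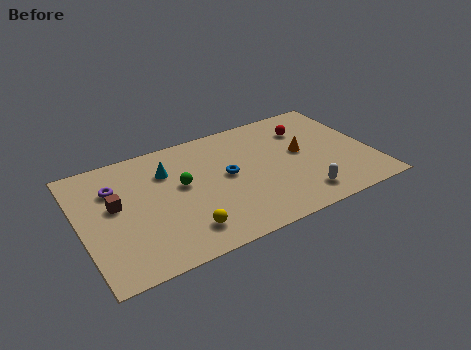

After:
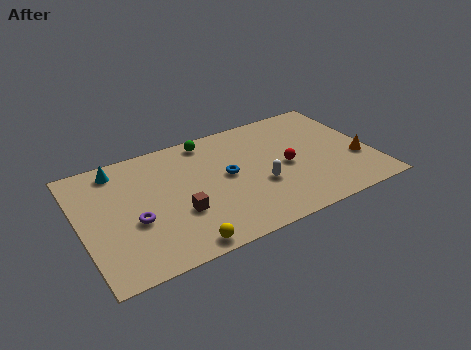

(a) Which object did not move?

the blue torus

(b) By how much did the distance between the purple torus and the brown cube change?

+1.0

They were about 1.2 units apart before and 2.2 after — 1.0 units further apart.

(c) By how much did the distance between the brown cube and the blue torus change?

-2.6

Before: roughly 5.7 units apart; after: 3.1. That's 2.6 units closer together.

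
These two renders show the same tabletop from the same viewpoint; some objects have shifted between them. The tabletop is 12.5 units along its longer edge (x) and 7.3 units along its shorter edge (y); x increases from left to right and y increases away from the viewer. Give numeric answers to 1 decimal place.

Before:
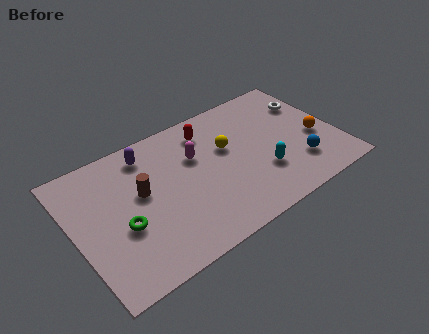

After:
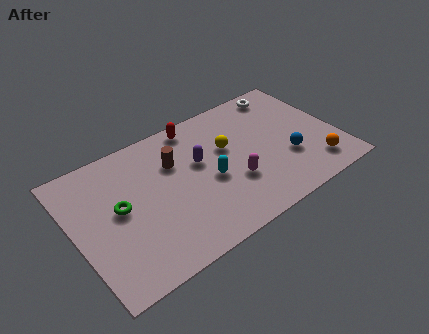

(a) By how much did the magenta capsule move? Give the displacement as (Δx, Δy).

(1.4, -2.3)

The magenta capsule was at about (5.9, 4.8) and moved to about (7.3, 2.5).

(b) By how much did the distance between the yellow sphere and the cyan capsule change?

-0.9

Before: roughly 2.6 units apart; after: 1.7. That's 0.9 units closer together.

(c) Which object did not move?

the yellow sphere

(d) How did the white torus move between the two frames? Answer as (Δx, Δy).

(-1.0, 1.2)

From the two frames, the white torus sits at roughly (11.6, 5.2) before and (10.6, 6.4) after.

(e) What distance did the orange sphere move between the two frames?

1.6

The orange sphere was near (11.5, 3.0) before and (11.1, 1.4) after, so it travelled √(0.4² + 1.6²) ≈ 1.6 units.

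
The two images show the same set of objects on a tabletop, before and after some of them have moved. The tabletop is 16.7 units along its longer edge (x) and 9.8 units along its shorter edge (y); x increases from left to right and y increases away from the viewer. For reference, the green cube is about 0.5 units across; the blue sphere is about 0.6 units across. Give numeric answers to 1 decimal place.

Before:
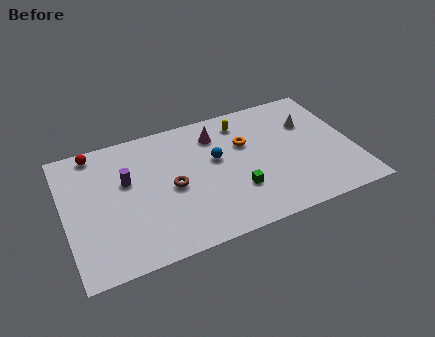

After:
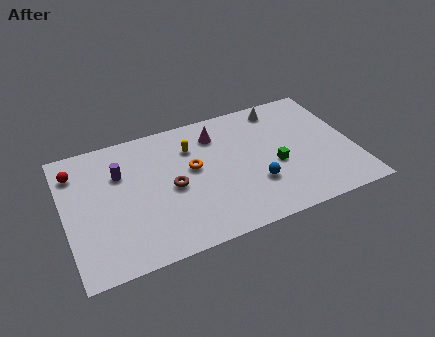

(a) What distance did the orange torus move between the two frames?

3.3

The orange torus moved from about (10.6, 6.4) to (7.4, 5.6), a distance of √(3.2² + 0.8²) ≈ 3.3.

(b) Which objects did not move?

the magenta cone and the brown torus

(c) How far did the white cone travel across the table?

2.3

From (14.4, 6.7) to (12.9, 8.5), the white cone covered √(1.5² + 1.8²) ≈ 2.3 units.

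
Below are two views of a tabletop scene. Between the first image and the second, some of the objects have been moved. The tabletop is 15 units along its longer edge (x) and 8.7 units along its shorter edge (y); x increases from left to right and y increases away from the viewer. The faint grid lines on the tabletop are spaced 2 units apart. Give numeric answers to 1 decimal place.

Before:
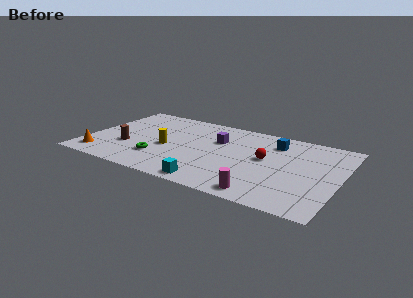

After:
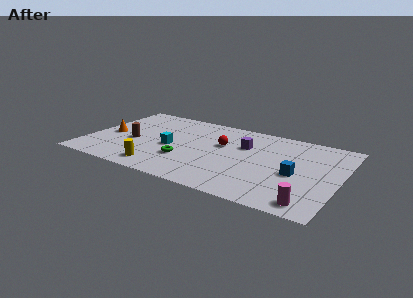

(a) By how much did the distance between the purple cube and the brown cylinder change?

+1.0

Before: roughly 5.8 units apart; after: 6.8. That's 1.0 units further apart.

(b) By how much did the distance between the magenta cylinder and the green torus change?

+1.2

The distance was about 6.6 in the first image and 7.8 in the second, so they moved 1.2 units further apart.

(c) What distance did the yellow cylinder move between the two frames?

2.5

From (4.8, 3.8) to (4.7, 1.3), the yellow cylinder covered √(0.1² + 2.5²) ≈ 2.5 units.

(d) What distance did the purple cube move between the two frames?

1.6

From (7.6, 5.8) to (9.2, 5.8), the purple cube covered √(1.6² + 0.0²) ≈ 1.6 units.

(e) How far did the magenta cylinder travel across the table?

2.7

The magenta cylinder moved from about (10.9, 1.0) to (13.6, 1.1), a distance of √(2.7² + 0.1²) ≈ 2.7.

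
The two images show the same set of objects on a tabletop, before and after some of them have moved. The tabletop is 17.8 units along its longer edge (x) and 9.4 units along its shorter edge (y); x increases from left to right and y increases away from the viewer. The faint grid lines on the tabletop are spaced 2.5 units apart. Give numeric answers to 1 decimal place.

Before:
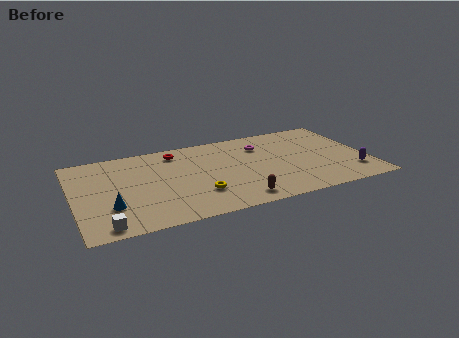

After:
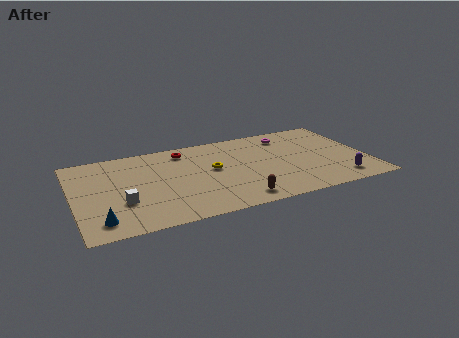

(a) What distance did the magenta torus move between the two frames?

1.8

The magenta torus moved from about (11.6, 7.0) to (13.3, 7.7), a distance of √(1.7² + 0.7²) ≈ 1.8.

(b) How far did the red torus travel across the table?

0.5

The red torus moved from about (6.4, 7.9) to (6.9, 7.9), a distance of √(0.5² + 0.0²) ≈ 0.5.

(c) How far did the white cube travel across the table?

2.5

The white cube moved from about (1.6, 1.0) to (2.8, 3.2), a distance of √(1.2² + 2.2²) ≈ 2.5.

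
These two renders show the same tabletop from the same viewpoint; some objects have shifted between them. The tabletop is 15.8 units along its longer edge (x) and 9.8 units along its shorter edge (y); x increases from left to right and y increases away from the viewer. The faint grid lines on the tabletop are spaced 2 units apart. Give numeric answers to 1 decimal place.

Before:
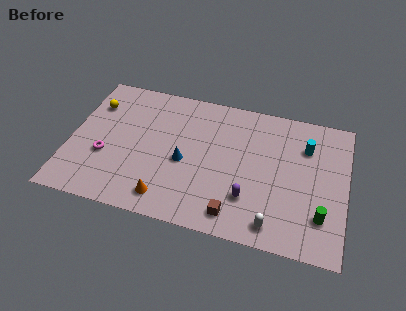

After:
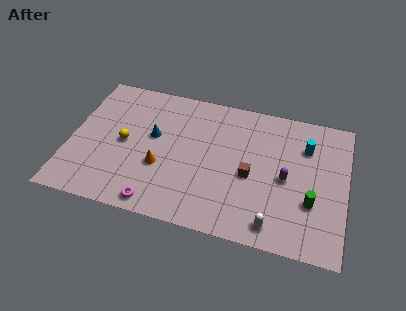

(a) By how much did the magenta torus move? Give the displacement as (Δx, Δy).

(3.2, -2.6)

The magenta torus started near (2.1, 3.6) and ended near (5.3, 1.0).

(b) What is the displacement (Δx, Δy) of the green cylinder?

(-0.6, 0.8)

From the two frames, the green cylinder sits at roughly (14.5, 2.5) before and (13.9, 3.3) after.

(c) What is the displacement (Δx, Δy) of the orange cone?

(-0.5, 2.1)

From the two frames, the orange cone sits at roughly (5.8, 1.5) before and (5.3, 3.6) after.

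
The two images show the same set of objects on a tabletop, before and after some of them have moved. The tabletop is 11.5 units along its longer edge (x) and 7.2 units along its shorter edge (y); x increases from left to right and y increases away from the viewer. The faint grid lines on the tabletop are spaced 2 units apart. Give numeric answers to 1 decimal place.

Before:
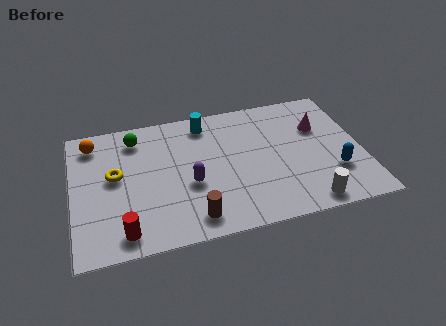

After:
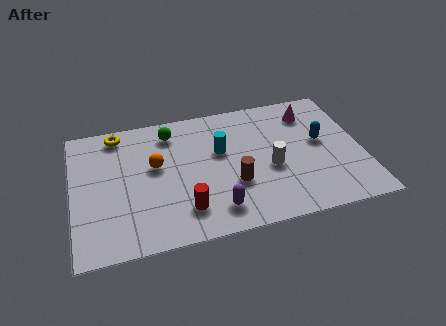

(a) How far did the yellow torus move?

2.3

From (1.7, 4.0) to (1.9, 6.3), the yellow torus covered √(0.2² + 2.3²) ≈ 2.3 units.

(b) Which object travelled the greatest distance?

the orange sphere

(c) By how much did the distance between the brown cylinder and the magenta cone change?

-1.9

The distance was about 6.5 in the first image and 4.6 in the second, so they moved 1.9 units closer together.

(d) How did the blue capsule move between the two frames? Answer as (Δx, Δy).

(-0.4, 1.8)

The blue capsule started near (10.3, 2.2) and ended near (9.9, 4.0).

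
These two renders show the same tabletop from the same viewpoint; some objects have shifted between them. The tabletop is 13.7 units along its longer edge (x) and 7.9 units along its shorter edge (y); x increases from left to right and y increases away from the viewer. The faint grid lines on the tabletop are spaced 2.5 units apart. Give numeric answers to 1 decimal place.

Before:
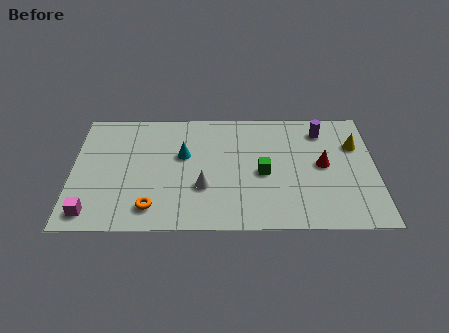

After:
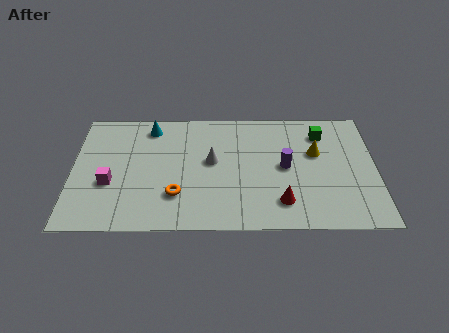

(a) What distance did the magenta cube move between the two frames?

2.1

The magenta cube moved from about (0.9, 1.1) to (1.7, 3.0), a distance of √(0.8² + 1.9²) ≈ 2.1.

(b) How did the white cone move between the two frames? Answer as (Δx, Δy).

(0.4, 1.7)

The white cone was at about (5.9, 2.7) and moved to about (6.3, 4.4).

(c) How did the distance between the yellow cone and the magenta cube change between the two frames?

-3.2

The distance was about 12.7 in the first image and 9.5 in the second, so they moved 3.2 units closer together.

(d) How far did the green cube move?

3.7

The green cube moved from about (8.6, 3.6) to (11.3, 6.2), a distance of √(2.7² + 2.6²) ≈ 3.7.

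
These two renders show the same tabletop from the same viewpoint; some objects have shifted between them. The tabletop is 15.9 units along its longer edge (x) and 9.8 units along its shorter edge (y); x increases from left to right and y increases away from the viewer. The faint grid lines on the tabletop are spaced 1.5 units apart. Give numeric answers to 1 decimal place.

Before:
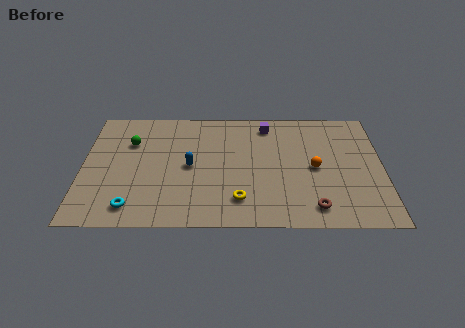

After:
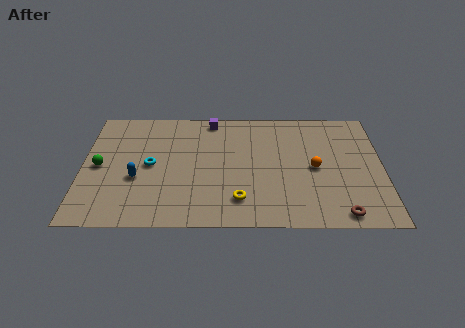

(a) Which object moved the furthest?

the cyan torus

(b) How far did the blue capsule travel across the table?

3.0

The blue capsule was near (5.7, 4.8) before and (2.9, 3.8) after, so it travelled √(2.8² + 1.0²) ≈ 3.0 units.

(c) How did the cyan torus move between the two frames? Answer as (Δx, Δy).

(0.9, 3.4)

From the two frames, the cyan torus sits at roughly (2.7, 1.5) before and (3.6, 4.9) after.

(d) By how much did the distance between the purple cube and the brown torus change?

+3.1

The distance was about 7.2 in the first image and 10.3 in the second, so they moved 3.1 units further apart.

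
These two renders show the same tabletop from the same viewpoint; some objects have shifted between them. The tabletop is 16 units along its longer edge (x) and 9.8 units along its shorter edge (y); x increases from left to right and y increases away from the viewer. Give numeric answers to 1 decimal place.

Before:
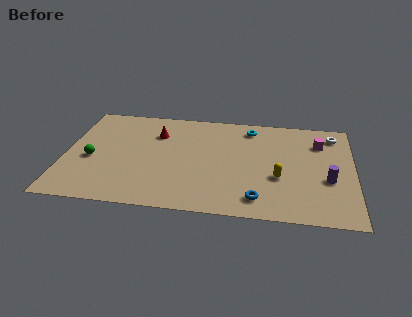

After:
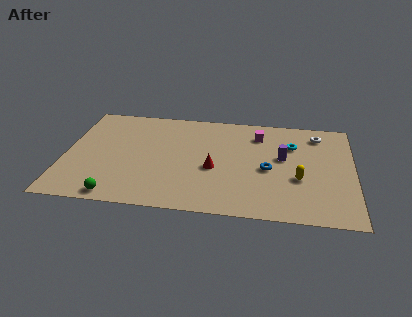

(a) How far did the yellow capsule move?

1.1

From (11.9, 3.7) to (13.0, 3.7), the yellow capsule covered √(1.1² + 0.0²) ≈ 1.1 units.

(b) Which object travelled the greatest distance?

the red cone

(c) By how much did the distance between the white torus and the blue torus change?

-3.2

Before: roughly 7.8 units apart; after: 4.6. That's 3.2 units closer together.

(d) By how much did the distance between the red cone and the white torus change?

-3.0

The distance was about 10.0 in the first image and 7.0 in the second, so they moved 3.0 units closer together.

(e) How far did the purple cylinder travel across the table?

3.1

The purple cylinder moved from about (14.6, 3.8) to (12.1, 5.6), a distance of √(2.5² + 1.8²) ≈ 3.1.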